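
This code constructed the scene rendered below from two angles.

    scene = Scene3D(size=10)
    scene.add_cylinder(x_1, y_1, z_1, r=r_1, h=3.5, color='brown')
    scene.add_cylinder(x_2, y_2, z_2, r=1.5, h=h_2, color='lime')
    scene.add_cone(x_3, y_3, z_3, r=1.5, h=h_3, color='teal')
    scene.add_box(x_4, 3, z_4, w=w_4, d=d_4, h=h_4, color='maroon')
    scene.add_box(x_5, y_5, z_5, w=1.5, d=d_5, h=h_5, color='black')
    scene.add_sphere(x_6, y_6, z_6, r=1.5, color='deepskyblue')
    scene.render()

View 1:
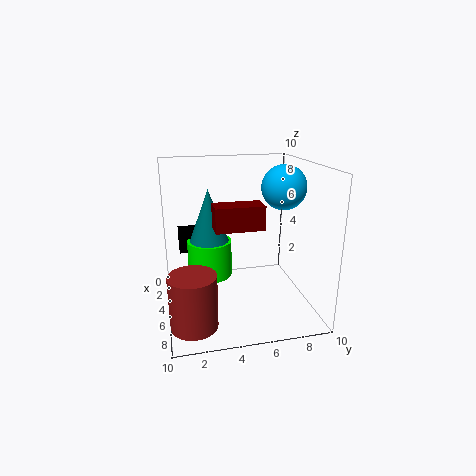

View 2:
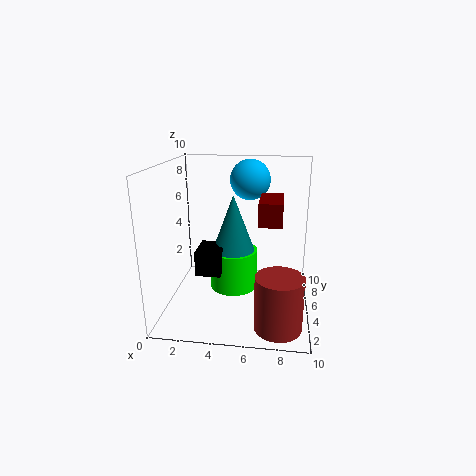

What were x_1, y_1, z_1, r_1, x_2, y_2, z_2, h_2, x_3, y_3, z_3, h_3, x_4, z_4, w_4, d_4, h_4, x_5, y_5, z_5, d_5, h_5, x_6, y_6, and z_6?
x_1 = 8, y_1 = 1.5, z_1 = 0.5, r_1 = 1.5, x_2 = 5, y_2 = 3, z_2 = 2.5, h_2 = 2.5, x_3 = 5, y_3 = 3, z_3 = 4.5, h_3 = 4, x_4 = 6.5, z_4 = 6.5, w_4 = 1.5, d_4 = 3, h_4 = 1.5, x_5 = 3, y_5 = 1, z_5 = 4, d_5 = 2, h_5 = 1.5, x_6 = 5.5, y_6 = 8, z_6 = 8.5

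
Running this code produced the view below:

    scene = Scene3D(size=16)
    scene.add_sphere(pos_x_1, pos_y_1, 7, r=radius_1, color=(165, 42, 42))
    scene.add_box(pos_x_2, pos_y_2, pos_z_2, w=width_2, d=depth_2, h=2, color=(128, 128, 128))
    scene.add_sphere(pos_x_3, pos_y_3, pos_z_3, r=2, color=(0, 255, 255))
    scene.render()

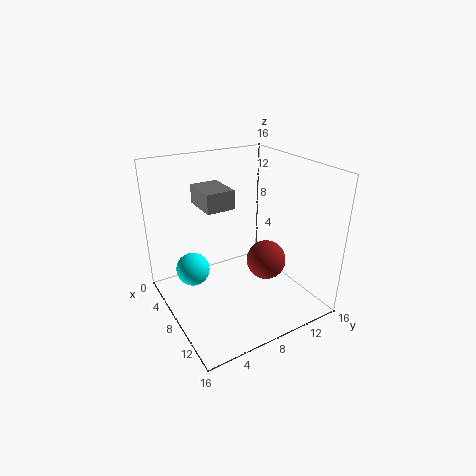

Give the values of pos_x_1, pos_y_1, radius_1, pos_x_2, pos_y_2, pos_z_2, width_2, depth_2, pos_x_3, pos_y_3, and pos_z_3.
pos_x_1 = 12, pos_y_1 = 9, radius_1 = 2, pos_x_2 = 5, pos_y_2 = 4, pos_z_2 = 12, width_2 = 4, depth_2 = 3, pos_x_3 = 4, pos_y_3 = 4, pos_z_3 = 3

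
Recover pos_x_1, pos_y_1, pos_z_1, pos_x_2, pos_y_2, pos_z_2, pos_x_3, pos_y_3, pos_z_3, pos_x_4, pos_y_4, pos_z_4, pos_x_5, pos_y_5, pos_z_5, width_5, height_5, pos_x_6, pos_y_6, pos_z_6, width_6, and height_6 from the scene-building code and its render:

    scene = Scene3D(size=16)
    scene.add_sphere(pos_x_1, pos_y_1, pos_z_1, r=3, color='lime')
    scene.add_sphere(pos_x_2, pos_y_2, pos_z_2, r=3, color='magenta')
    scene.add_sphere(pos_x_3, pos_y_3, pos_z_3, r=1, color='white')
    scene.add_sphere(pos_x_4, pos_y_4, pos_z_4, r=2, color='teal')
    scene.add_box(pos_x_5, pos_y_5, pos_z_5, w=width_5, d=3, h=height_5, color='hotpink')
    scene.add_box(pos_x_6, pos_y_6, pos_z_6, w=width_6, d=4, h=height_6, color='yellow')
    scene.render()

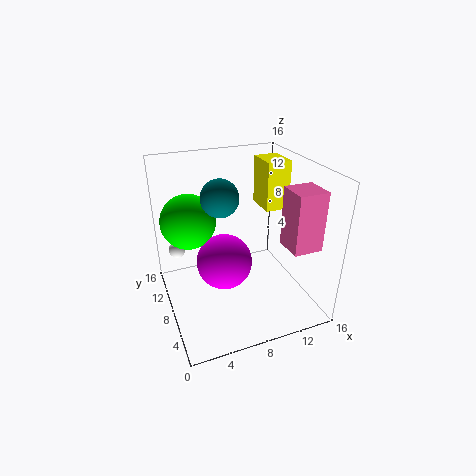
pos_x_1 = 3, pos_y_1 = 10, pos_z_1 = 10, pos_x_2 = 6, pos_y_2 = 7, pos_z_2 = 6, pos_x_3 = 2, pos_y_3 = 13, pos_z_3 = 5, pos_x_4 = 6, pos_y_4 = 8, pos_z_4 = 13, pos_x_5 = 11, pos_y_5 = 1, pos_z_5 = 9, width_5 = 3, height_5 = 6, pos_x_6 = 13, pos_y_6 = 11, pos_z_6 = 9, width_6 = 3, height_6 = 6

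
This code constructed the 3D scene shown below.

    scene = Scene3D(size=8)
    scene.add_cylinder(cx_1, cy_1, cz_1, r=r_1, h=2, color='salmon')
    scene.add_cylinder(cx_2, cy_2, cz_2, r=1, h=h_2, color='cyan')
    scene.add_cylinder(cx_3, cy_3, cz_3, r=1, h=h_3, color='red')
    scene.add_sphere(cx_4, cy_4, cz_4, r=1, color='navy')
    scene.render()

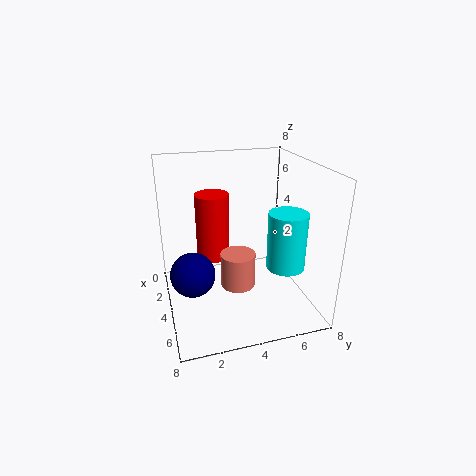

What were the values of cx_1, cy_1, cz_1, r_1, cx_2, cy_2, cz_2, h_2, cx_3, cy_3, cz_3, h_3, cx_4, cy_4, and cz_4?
cx_1 = 4
cy_1 = 4
cz_1 = 1
r_1 = 1
cx_2 = 6
cy_2 = 6
cz_2 = 3
h_2 = 3
cx_3 = 2
cy_3 = 3
cz_3 = 2
h_3 = 4
cx_4 = 7
cy_4 = 1
cz_4 = 4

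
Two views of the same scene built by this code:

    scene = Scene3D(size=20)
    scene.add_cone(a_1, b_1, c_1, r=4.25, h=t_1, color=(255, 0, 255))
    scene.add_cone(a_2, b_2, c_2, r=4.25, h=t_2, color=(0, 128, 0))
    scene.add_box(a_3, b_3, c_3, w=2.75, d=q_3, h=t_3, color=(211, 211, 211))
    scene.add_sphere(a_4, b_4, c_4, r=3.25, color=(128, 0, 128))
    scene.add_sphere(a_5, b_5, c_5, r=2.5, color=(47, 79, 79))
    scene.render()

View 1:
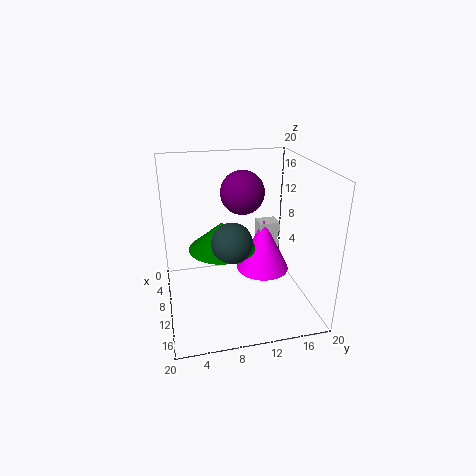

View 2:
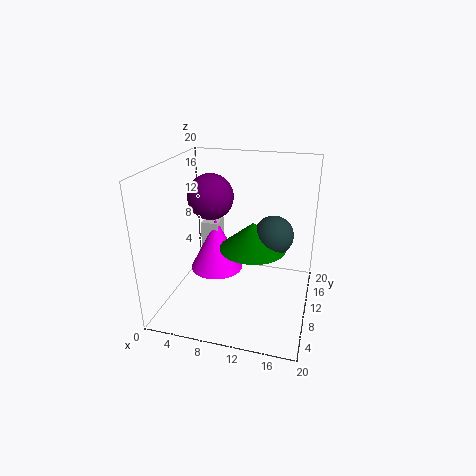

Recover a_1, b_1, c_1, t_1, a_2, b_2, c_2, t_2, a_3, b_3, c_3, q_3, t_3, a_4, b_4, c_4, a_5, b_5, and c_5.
a_1 = 4.75
b_1 = 15.5
c_1 = 1.5
t_1 = 8.5
a_2 = 12.75
b_2 = 7.25
c_2 = 10.25
t_2 = 3.5
a_3 = 2.5
b_3 = 14.75
c_3 = 5.5
q_3 = 3.25
t_3 = 4
a_4 = 5.5
b_4 = 11.75
c_4 = 15
a_5 = 15.25
b_5 = 8
c_5 = 12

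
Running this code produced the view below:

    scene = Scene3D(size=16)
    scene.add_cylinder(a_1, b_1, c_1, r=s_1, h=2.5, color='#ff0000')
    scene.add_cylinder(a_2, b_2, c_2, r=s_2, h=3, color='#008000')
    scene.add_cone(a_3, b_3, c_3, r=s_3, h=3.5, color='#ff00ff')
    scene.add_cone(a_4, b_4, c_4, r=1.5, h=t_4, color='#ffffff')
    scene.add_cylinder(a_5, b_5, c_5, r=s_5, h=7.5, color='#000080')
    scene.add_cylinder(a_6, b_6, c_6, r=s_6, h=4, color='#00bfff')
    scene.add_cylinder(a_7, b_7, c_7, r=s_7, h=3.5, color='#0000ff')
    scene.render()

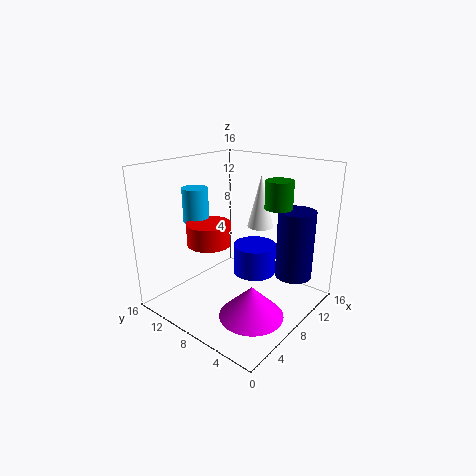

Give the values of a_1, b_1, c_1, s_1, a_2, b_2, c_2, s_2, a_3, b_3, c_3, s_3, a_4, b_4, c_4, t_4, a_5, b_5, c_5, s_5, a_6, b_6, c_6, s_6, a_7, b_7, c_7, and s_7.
a_1 = 6.5; b_1 = 11; c_1 = 7; s_1 = 2.5; a_2 = 10.5; b_2 = 4.5; c_2 = 11.5; s_2 = 1.5; a_3 = 6; b_3 = 4.5; c_3 = 0.5; s_3 = 3.5; a_4 = 11.5; b_4 = 7.5; c_4 = 8.5; t_4 = 6; a_5 = 11; b_5 = 2.5; c_5 = 4; s_5 = 2; a_6 = 7; b_6 = 13.5; c_6 = 9; s_6 = 1.5; a_7 = 10.5; b_7 = 7.5; c_7 = 3; s_7 = 2.5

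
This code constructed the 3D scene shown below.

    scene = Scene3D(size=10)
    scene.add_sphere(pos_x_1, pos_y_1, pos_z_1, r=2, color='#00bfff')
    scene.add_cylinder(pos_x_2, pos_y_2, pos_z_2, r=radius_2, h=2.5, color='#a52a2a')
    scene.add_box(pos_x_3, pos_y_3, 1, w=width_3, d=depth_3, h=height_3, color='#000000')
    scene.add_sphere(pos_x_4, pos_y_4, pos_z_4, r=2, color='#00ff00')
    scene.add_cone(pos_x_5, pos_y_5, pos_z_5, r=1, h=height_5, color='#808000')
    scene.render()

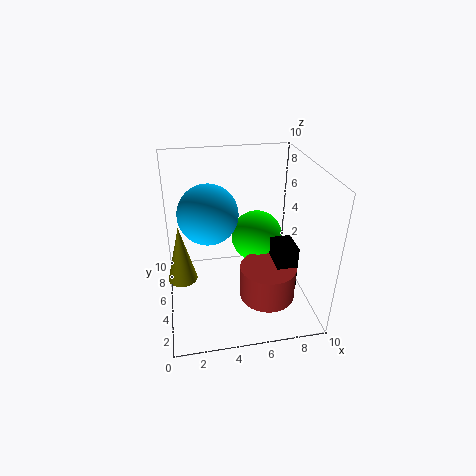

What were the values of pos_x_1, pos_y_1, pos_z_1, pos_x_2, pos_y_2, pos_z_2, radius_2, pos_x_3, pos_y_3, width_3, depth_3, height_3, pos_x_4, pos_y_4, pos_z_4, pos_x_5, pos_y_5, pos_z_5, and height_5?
pos_x_1 = 3, pos_y_1 = 5, pos_z_1 = 7, pos_x_2 = 7, pos_y_2 = 4, pos_z_2 = 0.5, radius_2 = 2, pos_x_3 = 7.5, pos_y_3 = 3.5, width_3 = 1.5, depth_3 = 2, height_3 = 3.5, pos_x_4 = 7, pos_y_4 = 7.5, pos_z_4 = 3.5, pos_x_5 = 1, pos_y_5 = 4.5, pos_z_5 = 2.5, height_5 = 4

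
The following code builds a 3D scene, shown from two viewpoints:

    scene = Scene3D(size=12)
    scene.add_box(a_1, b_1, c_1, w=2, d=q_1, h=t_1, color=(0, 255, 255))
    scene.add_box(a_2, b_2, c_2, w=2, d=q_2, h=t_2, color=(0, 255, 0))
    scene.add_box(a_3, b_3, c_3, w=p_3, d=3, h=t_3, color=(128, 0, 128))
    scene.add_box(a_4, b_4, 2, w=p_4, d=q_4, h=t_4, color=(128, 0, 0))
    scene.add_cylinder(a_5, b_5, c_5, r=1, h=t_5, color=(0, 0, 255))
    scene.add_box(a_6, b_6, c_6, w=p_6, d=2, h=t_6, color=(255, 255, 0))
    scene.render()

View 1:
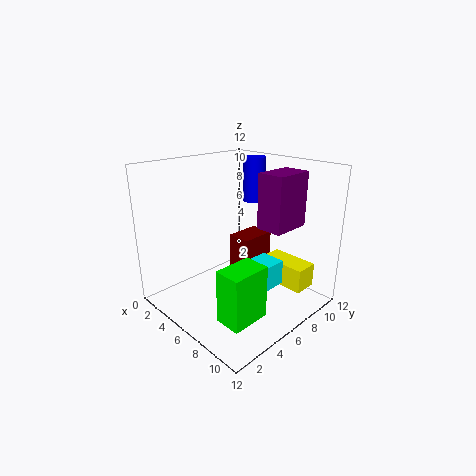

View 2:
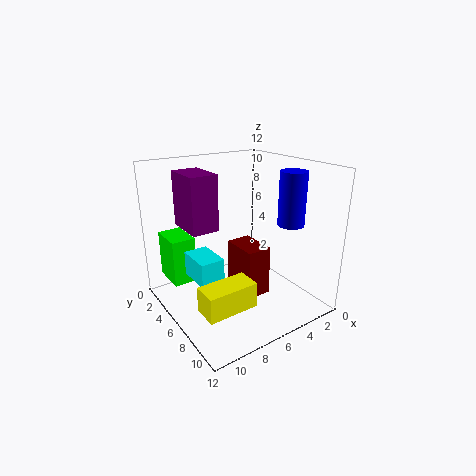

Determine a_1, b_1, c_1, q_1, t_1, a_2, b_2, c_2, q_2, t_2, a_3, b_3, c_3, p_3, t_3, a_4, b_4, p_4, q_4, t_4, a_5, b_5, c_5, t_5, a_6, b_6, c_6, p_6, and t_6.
a_1 = 8; b_1 = 4; c_1 = 3; q_1 = 3; t_1 = 2; a_2 = 9; b_2 = 1; c_2 = 2; q_2 = 3; t_2 = 4; a_3 = 9; b_3 = 5; c_3 = 8; p_3 = 2; t_3 = 4; a_4 = 5; b_4 = 6; p_4 = 2; q_4 = 3; t_4 = 4; a_5 = 4; b_5 = 10; c_5 = 8; t_5 = 4; a_6 = 7; b_6 = 8; c_6 = 2; p_6 = 4; t_6 = 2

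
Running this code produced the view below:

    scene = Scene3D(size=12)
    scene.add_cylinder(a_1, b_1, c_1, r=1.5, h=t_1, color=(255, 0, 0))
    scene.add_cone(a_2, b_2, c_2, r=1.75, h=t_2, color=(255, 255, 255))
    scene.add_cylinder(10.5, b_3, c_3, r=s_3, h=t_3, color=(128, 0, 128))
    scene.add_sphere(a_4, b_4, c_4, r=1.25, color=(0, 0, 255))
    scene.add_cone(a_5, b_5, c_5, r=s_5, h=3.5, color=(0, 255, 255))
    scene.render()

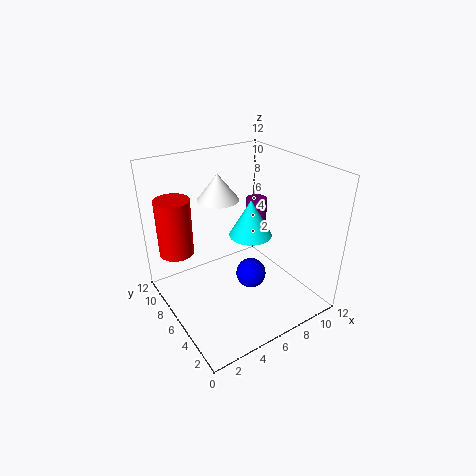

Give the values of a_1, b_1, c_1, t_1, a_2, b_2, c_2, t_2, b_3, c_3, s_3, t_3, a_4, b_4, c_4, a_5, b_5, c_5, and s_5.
a_1 = 2
b_1 = 9.75
c_1 = 4
t_1 = 5
a_2 = 5.5
b_2 = 8.25
c_2 = 8.75
t_2 = 2.25
b_3 = 9.5
c_3 = 3.75
s_3 = 1
t_3 = 3.5
a_4 = 6.5
b_4 = 4.75
c_4 = 3
a_5 = 8.75
b_5 = 8
c_5 = 4.5
s_5 = 2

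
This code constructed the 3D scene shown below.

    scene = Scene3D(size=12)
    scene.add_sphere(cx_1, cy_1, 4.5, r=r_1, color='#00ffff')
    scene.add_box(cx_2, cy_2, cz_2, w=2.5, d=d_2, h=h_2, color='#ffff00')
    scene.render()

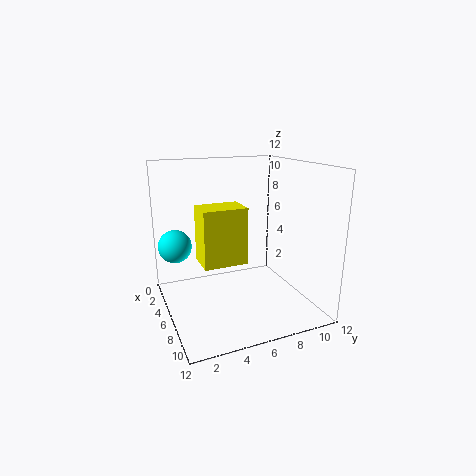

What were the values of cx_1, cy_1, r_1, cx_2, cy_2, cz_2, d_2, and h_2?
cx_1 = 2, cy_1 = 1.5, r_1 = 1.5, cx_2 = 5.5, cy_2 = 2.5, cz_2 = 4.5, d_2 = 3.5, h_2 = 4.5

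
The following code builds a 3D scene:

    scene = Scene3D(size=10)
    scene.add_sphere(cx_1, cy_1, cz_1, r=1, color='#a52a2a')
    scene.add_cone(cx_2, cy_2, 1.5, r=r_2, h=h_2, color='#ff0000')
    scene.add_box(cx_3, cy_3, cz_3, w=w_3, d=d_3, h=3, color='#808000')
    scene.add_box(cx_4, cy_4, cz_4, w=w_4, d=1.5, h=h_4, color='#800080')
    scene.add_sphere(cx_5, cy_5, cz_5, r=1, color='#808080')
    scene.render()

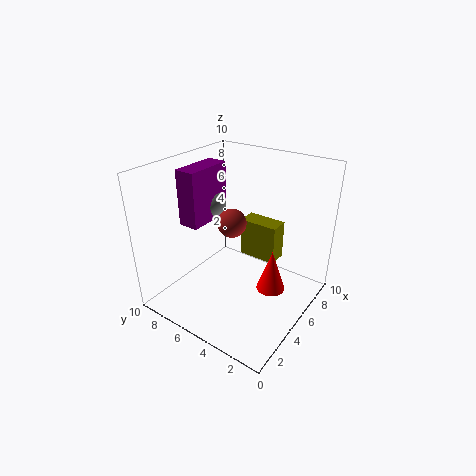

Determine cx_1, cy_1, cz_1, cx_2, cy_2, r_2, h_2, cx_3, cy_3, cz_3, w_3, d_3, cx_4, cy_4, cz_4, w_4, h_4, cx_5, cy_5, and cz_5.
cx_1 = 5
cy_1 = 5.5
cz_1 = 6
cx_2 = 5.5
cy_2 = 2.5
r_2 = 1
h_2 = 3
cx_3 = 7.5
cy_3 = 3.5
cz_3 = 2
w_3 = 1.5
d_3 = 3
cx_4 = 3.5
cy_4 = 7.5
cz_4 = 5.5
w_4 = 3.5
h_4 = 4
cx_5 = 6
cy_5 = 8
cz_5 = 6.5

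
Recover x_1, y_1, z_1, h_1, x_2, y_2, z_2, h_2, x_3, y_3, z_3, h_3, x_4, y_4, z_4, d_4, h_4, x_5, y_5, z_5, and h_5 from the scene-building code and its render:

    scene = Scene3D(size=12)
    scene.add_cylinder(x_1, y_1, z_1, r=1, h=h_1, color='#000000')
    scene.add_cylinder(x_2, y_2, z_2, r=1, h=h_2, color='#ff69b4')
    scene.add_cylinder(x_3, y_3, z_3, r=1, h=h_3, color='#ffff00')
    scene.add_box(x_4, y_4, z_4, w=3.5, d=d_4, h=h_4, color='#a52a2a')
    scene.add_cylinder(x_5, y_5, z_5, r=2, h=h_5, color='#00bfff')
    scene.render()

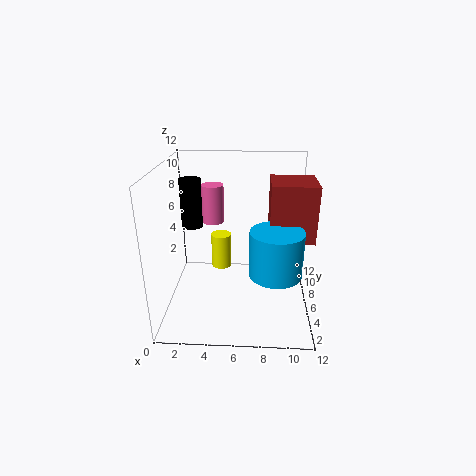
x_1 = 1.5
y_1 = 9.5
z_1 = 5.5
h_1 = 4.5
x_2 = 3.5
y_2 = 9.5
z_2 = 6
h_2 = 3.5
x_3 = 4
y_3 = 11
z_3 = 0.5
h_3 = 3.5
x_4 = 8.5
y_4 = 4
z_4 = 6.5
d_4 = 3.5
h_4 = 4.5
x_5 = 9
y_5 = 3
z_5 = 4.5
h_5 = 3.5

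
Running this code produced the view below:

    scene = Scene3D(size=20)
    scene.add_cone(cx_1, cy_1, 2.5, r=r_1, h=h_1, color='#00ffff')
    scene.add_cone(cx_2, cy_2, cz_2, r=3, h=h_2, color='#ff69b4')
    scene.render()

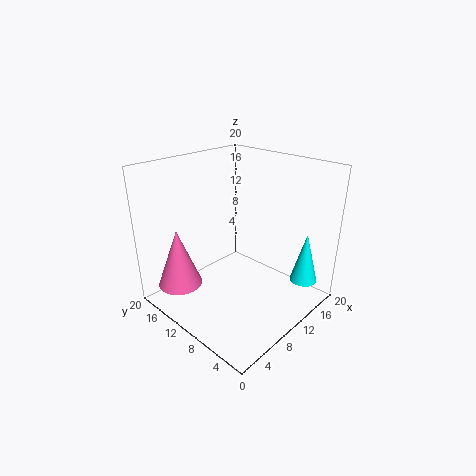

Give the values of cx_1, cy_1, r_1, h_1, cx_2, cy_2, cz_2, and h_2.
cx_1 = 17.5, cy_1 = 3.5, r_1 = 2, h_1 = 7.5, cx_2 = 3, cy_2 = 14.5, cz_2 = 4, h_2 = 8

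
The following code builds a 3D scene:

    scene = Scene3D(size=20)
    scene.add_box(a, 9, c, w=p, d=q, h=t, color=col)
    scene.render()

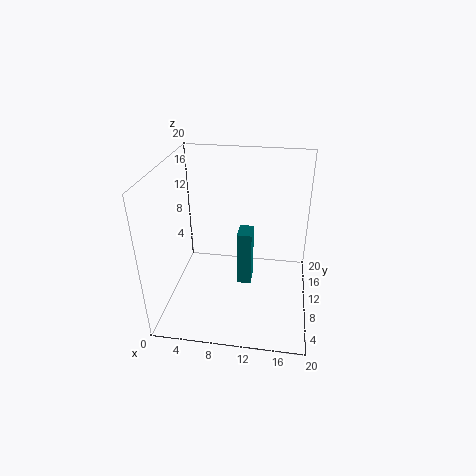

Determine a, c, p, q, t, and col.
a = 10, c = 3, p = 2, q = 3, t = 8, col = 'teal'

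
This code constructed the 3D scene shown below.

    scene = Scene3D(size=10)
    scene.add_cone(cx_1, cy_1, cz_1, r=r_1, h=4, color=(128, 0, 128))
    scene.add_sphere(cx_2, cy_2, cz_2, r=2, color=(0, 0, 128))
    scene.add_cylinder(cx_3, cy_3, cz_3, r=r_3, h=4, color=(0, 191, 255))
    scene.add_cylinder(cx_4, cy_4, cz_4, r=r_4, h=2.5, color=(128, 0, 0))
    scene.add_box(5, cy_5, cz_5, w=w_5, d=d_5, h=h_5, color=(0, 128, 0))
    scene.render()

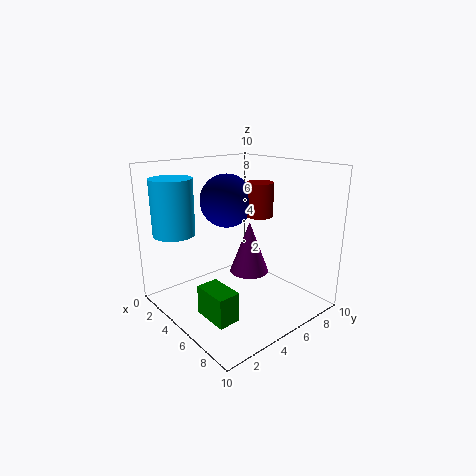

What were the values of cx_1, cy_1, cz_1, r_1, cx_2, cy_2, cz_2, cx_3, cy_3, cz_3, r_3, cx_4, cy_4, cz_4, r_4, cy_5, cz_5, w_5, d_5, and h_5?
cx_1 = 4, cy_1 = 7, cz_1 = 1.5, r_1 = 1.5, cx_2 = 2.5, cy_2 = 6, cz_2 = 7, cx_3 = 1.5, cy_3 = 2, cz_3 = 5, r_3 = 1.5, cx_4 = 4.5, cy_4 = 7.5, cz_4 = 6, r_4 = 1, cy_5 = 1.5, cz_5 = 0.5, w_5 = 2.5, d_5 = 1.5, h_5 = 2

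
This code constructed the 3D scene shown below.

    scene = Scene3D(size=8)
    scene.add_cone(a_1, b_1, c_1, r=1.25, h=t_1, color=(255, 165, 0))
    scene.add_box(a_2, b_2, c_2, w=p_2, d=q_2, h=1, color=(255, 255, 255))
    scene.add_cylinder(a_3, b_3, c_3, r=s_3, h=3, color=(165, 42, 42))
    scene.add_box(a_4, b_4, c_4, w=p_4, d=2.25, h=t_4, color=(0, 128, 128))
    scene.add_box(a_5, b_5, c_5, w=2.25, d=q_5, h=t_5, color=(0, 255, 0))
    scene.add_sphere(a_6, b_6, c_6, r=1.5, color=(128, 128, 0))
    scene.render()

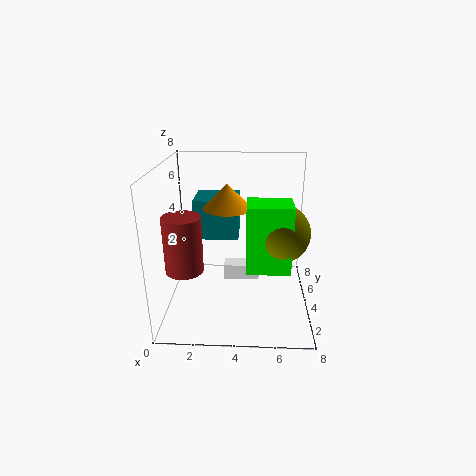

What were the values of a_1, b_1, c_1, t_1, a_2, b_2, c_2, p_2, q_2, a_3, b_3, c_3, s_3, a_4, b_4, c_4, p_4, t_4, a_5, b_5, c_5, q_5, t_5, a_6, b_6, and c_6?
a_1 = 3.5; b_1 = 3.25; c_1 = 6; t_1 = 1.25; a_2 = 3; b_2 = 5.75; c_2 = 0.25; p_2 = 2.25; q_2 = 1; a_3 = 1.25; b_3 = 2.5; c_3 = 2.75; s_3 = 1; a_4 = 1.5; b_4 = 4.25; c_4 = 3.75; p_4 = 2.5; t_4 = 2.25; a_5 = 4.5; b_5 = 1.75; c_5 = 3; q_5 = 1.75; t_5 = 3.5; a_6 = 6.25; b_6 = 3; c_6 = 4.75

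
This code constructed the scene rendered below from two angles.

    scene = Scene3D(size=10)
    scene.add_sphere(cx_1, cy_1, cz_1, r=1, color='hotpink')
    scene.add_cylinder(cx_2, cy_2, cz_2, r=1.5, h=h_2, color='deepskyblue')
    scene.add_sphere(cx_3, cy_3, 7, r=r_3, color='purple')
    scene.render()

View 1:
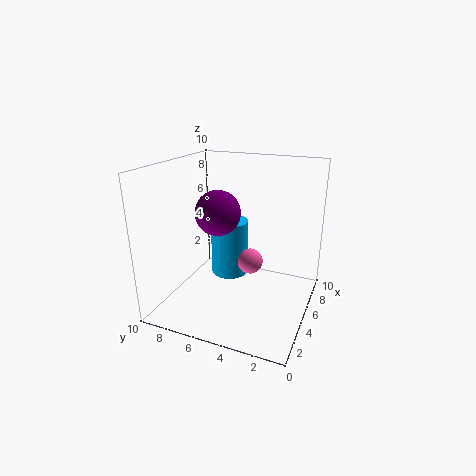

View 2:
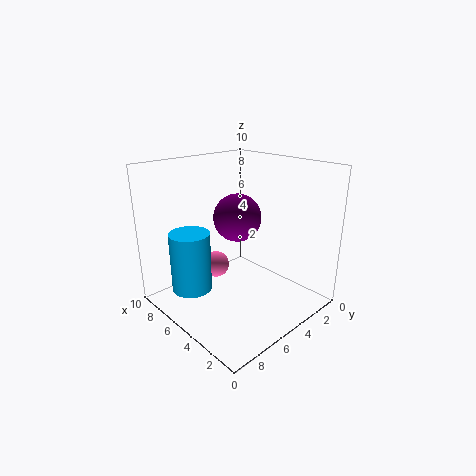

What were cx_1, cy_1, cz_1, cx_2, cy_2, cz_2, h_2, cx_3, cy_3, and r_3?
cx_1 = 7.5; cy_1 = 5; cz_1 = 2; cx_2 = 8; cy_2 = 7; cz_2 = 0.5; h_2 = 4.5; cx_3 = 4; cy_3 = 6; r_3 = 1.5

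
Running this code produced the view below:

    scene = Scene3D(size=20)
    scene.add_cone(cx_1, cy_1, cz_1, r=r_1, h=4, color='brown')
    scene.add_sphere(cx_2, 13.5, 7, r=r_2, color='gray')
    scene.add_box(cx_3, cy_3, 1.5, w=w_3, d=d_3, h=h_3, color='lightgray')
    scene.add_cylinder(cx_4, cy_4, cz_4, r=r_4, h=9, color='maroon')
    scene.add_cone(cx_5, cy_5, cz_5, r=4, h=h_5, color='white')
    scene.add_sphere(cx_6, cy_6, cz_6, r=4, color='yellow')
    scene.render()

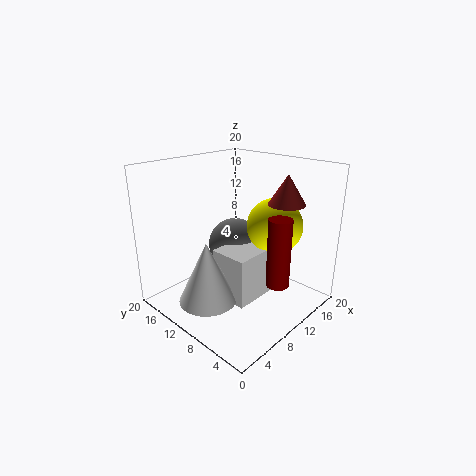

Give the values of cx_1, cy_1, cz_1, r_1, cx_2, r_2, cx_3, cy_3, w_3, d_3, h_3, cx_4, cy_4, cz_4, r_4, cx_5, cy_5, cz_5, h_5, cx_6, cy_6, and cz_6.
cx_1 = 14; cy_1 = 5; cz_1 = 15; r_1 = 2.5; cx_2 = 13; r_2 = 4; cx_3 = 7; cy_3 = 6.5; w_3 = 6.5; d_3 = 5.5; h_3 = 7; cx_4 = 10; cy_4 = 3; cz_4 = 5.5; r_4 = 1.5; cx_5 = 5; cy_5 = 11; cz_5 = 2; h_5 = 8.5; cx_6 = 15; cy_6 = 7.5; cz_6 = 11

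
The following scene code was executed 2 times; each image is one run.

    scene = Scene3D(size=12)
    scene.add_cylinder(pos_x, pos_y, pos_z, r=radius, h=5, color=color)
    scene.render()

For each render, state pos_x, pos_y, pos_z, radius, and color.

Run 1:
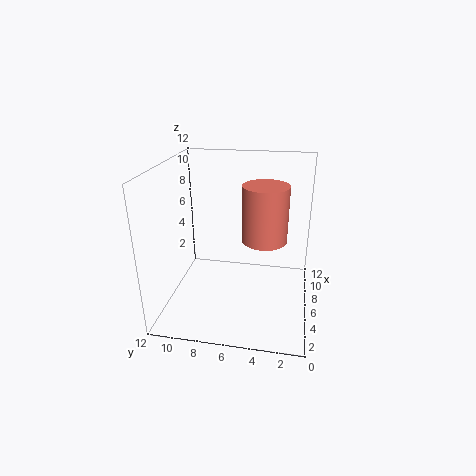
pos_x = 8, pos_y = 4, pos_z = 5, radius = 2, color = 'salmon'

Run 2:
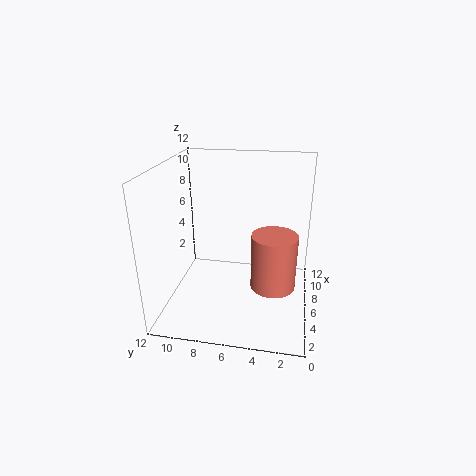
pos_x = 7, pos_y = 3, pos_z = 1, radius = 2, color = 'salmon'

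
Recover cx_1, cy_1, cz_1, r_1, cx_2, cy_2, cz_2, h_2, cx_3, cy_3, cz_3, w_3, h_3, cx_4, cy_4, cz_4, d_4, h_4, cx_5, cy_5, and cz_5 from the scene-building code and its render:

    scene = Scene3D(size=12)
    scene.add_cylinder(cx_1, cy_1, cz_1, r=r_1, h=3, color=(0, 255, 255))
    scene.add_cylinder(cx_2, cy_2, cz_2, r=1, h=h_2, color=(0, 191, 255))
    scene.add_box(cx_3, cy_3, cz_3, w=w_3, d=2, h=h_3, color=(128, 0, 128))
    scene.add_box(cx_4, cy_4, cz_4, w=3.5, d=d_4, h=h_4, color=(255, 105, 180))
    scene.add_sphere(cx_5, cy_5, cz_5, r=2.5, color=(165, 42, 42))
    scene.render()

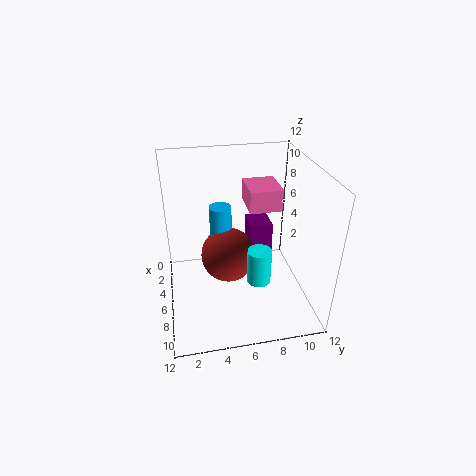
cx_1 = 7.5, cy_1 = 7.5, cz_1 = 2.5, r_1 = 1, cx_2 = 3, cy_2 = 5, cz_2 = 2.5, h_2 = 5, cx_3 = 2, cy_3 = 7.5, cz_3 = 2, w_3 = 2.5, h_3 = 4, cx_4 = 0.5, cy_4 = 7.5, cz_4 = 7, d_4 = 3, h_4 = 2, cx_5 = 4, cy_5 = 5.5, cz_5 = 3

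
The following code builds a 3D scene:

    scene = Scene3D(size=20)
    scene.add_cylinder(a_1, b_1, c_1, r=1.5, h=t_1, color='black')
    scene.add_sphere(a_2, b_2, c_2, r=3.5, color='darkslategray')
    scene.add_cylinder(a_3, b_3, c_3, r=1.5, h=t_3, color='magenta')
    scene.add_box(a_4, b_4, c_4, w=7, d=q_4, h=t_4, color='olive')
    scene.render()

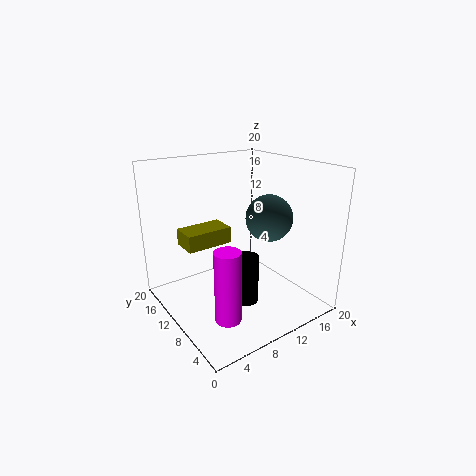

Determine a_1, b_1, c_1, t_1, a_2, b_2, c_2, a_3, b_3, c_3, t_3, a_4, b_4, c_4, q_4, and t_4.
a_1 = 7
b_1 = 4
c_1 = 4.5
t_1 = 6
a_2 = 16
b_2 = 10.5
c_2 = 11.5
a_3 = 3
b_3 = 2
c_3 = 4.5
t_3 = 8.5
a_4 = 4.5
b_4 = 14
c_4 = 7.5
q_4 = 4
t_4 = 2.5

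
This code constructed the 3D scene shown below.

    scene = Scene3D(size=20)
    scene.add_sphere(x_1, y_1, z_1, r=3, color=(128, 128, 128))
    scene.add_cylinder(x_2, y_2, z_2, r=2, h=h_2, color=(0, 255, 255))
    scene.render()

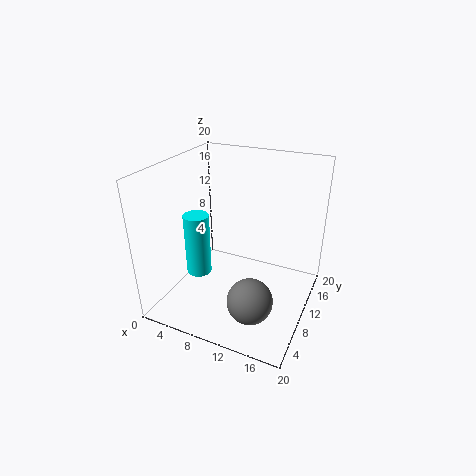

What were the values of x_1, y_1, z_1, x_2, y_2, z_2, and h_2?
x_1 = 14
y_1 = 5
z_1 = 4
x_2 = 2
y_2 = 12
z_2 = 1
h_2 = 10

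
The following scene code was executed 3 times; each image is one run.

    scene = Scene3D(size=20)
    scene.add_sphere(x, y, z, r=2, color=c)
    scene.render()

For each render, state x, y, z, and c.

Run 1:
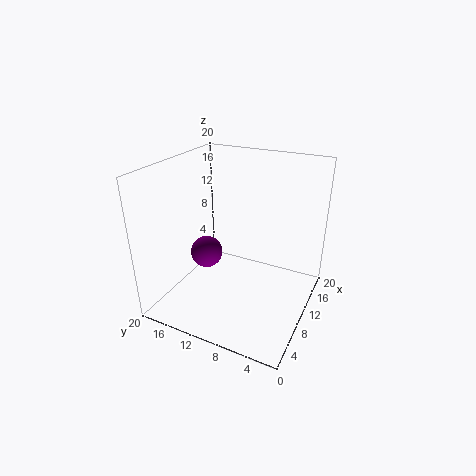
x = 5, y = 12, z = 10, c = 'purple'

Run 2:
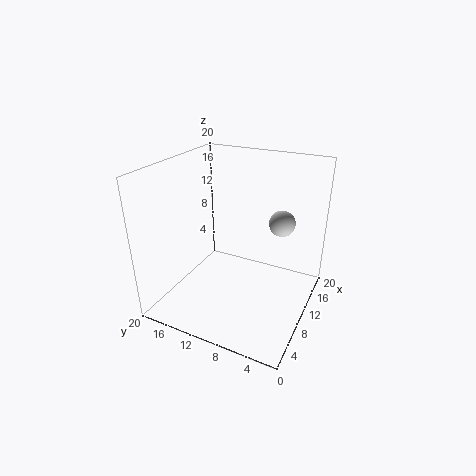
x = 17, y = 6, z = 10, c = 'lightgray'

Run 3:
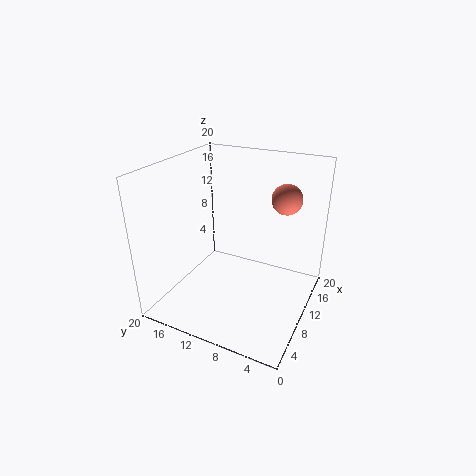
x = 12, y = 4, z = 16, c = 'salmon'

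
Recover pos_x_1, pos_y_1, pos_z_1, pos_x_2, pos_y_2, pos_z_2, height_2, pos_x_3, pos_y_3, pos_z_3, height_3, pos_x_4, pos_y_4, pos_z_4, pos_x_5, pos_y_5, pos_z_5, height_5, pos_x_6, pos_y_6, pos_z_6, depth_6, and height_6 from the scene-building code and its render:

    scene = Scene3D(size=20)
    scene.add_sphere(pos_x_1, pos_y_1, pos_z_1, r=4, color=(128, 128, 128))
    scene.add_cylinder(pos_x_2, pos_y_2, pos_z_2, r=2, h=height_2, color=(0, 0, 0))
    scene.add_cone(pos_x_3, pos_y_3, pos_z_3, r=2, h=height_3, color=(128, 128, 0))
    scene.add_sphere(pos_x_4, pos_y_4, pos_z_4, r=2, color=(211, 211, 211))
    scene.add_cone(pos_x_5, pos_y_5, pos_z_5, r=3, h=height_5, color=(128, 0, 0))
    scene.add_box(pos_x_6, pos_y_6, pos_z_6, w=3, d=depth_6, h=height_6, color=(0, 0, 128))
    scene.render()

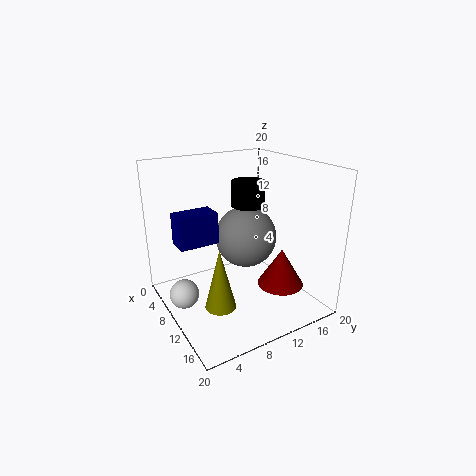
pos_x_1 = 12; pos_y_1 = 10; pos_z_1 = 11; pos_x_2 = 14; pos_y_2 = 9; pos_z_2 = 16; height_2 = 3; pos_x_3 = 14; pos_y_3 = 5; pos_z_3 = 3; height_3 = 8; pos_x_4 = 9; pos_y_4 = 2; pos_z_4 = 3; pos_x_5 = 16; pos_y_5 = 13; pos_z_5 = 5; height_5 = 5; pos_x_6 = 9; pos_y_6 = 1; pos_z_6 = 11; depth_6 = 5; height_6 = 4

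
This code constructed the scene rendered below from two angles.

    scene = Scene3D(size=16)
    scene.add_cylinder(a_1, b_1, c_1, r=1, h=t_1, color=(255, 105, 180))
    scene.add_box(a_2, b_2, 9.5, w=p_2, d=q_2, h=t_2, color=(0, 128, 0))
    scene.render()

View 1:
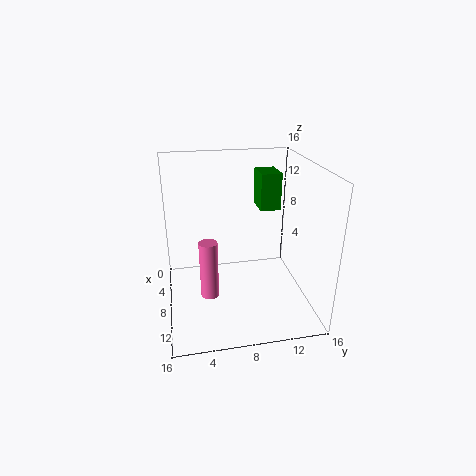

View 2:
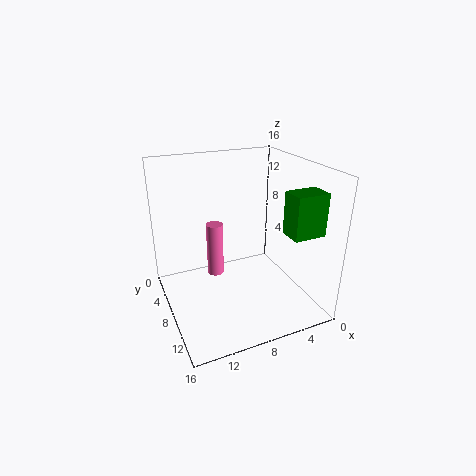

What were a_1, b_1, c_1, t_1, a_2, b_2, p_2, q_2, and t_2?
a_1 = 9.5
b_1 = 4.5
c_1 = 2
t_1 = 6.5
a_2 = 1
b_2 = 11.5
p_2 = 3.5
q_2 = 2.5
t_2 = 4.5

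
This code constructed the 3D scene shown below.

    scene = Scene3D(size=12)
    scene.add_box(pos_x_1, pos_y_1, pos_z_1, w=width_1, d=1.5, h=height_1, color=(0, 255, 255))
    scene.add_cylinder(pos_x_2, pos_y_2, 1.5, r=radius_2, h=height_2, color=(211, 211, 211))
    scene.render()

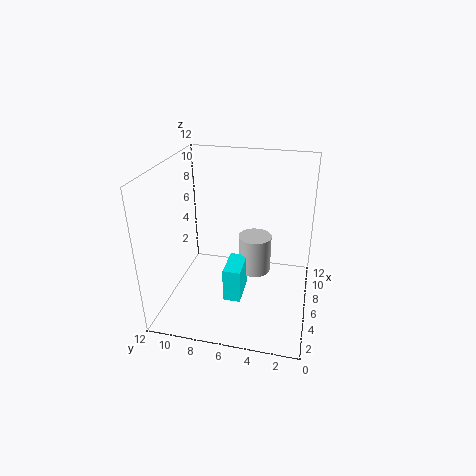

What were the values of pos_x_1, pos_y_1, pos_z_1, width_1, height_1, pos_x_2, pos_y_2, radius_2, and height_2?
pos_x_1 = 4.5
pos_y_1 = 5.5
pos_z_1 = 0.5
width_1 = 3
height_1 = 3
pos_x_2 = 8.5
pos_y_2 = 5
radius_2 = 1.5
height_2 = 3.5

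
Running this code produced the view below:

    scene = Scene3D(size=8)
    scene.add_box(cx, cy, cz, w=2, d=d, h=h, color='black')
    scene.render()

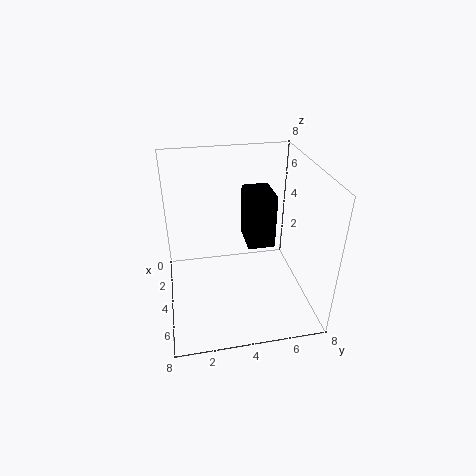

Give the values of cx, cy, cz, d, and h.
cx = 2.5
cy = 4.5
cz = 3.5
d = 1.5
h = 3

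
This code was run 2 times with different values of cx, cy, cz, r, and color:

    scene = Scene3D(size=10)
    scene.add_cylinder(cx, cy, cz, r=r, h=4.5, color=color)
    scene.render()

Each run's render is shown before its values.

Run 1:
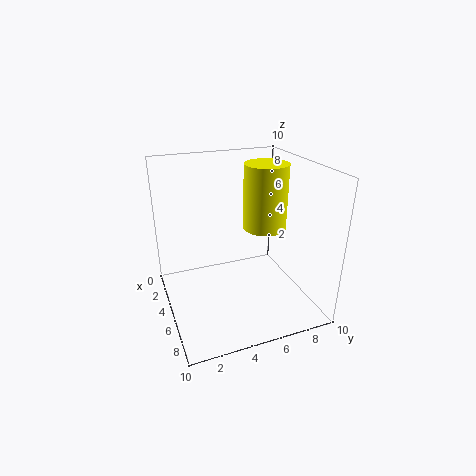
cx = 5
cy = 7
cz = 5.5
r = 1.5
color = 'yellow'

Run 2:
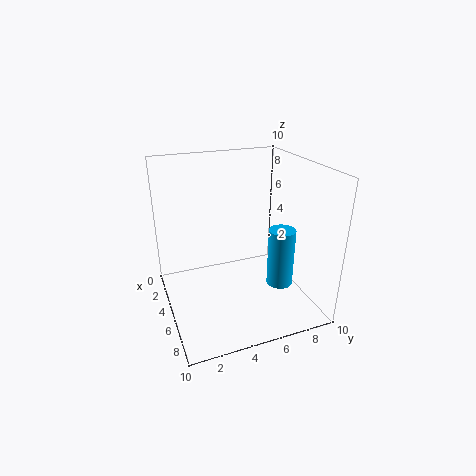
cx = 5
cy = 8.5
cz = 0.5
r = 1
color = 'deepskyblue'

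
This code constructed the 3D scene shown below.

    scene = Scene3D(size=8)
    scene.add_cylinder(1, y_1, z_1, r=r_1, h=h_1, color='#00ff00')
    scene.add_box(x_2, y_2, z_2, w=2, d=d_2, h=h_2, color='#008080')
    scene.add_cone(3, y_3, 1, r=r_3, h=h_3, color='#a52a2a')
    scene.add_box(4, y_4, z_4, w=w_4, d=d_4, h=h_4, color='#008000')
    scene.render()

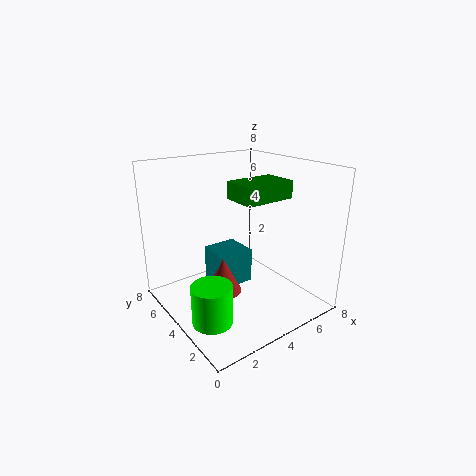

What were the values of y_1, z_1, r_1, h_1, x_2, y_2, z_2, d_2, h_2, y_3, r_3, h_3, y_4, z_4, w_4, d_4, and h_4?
y_1 = 2; z_1 = 1; r_1 = 1; h_1 = 2; x_2 = 3; y_2 = 4; z_2 = 1; d_2 = 2; h_2 = 2; y_3 = 4; r_3 = 1; h_3 = 2; y_4 = 3; z_4 = 6; w_4 = 3; d_4 = 2; h_4 = 1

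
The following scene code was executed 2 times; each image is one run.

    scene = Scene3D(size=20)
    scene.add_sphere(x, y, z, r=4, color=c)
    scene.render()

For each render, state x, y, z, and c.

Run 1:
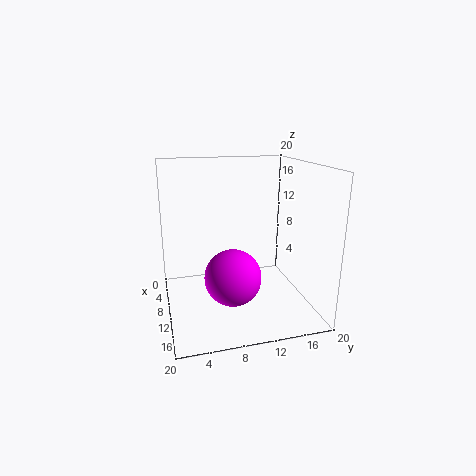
x = 11
y = 9
z = 4.5
c = 'magenta'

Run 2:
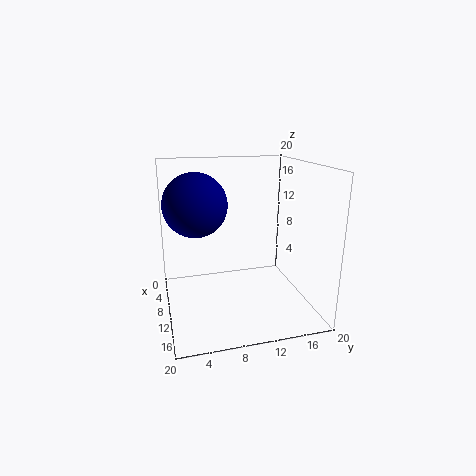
x = 12
y = 4
z = 15.5
c = 'navy'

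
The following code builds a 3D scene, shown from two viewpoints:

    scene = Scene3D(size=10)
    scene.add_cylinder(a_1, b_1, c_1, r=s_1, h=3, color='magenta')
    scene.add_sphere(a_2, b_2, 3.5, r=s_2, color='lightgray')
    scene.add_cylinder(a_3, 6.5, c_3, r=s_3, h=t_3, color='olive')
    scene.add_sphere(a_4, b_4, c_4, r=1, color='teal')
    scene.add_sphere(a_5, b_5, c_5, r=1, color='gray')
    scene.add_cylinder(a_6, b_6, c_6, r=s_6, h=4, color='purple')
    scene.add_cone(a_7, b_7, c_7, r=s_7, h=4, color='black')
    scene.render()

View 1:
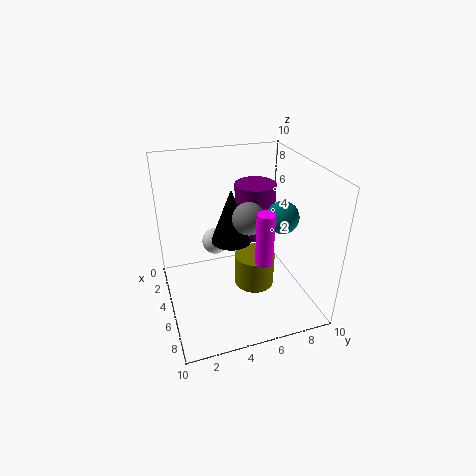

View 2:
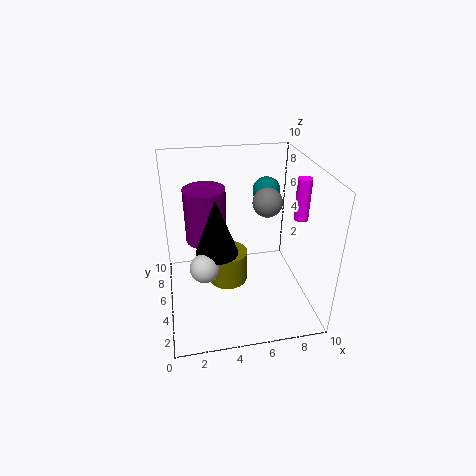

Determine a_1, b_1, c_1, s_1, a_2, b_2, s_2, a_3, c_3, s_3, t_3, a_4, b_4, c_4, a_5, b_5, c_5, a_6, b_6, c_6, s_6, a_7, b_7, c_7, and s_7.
a_1 = 9.5; b_1 = 5; c_1 = 6; s_1 = 0.5; a_2 = 2.5; b_2 = 4; s_2 = 1; a_3 = 4.5; c_3 = 0.5; s_3 = 1.5; t_3 = 2.5; a_4 = 7.5; b_4 = 7; c_4 = 7.5; a_5 = 7; b_5 = 5; c_5 = 7.5; a_6 = 3; b_6 = 7; c_6 = 4; s_6 = 1.5; a_7 = 3.5; b_7 = 5; c_7 = 4; s_7 = 1.5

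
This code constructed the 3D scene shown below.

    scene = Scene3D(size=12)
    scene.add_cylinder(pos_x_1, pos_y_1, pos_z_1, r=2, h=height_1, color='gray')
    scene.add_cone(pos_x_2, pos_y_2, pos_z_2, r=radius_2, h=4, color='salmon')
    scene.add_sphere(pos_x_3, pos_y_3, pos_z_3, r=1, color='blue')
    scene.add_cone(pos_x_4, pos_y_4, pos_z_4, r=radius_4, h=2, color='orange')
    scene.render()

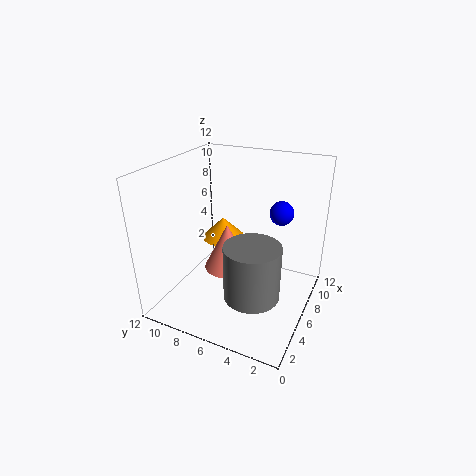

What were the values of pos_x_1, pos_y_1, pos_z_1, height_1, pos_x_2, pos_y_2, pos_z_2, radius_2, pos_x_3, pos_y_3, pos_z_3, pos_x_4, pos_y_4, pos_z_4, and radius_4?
pos_x_1 = 2, pos_y_1 = 3, pos_z_1 = 4, height_1 = 4, pos_x_2 = 6, pos_y_2 = 7, pos_z_2 = 3, radius_2 = 2, pos_x_3 = 8, pos_y_3 = 3, pos_z_3 = 8, pos_x_4 = 9, pos_y_4 = 9, pos_z_4 = 4, radius_4 = 2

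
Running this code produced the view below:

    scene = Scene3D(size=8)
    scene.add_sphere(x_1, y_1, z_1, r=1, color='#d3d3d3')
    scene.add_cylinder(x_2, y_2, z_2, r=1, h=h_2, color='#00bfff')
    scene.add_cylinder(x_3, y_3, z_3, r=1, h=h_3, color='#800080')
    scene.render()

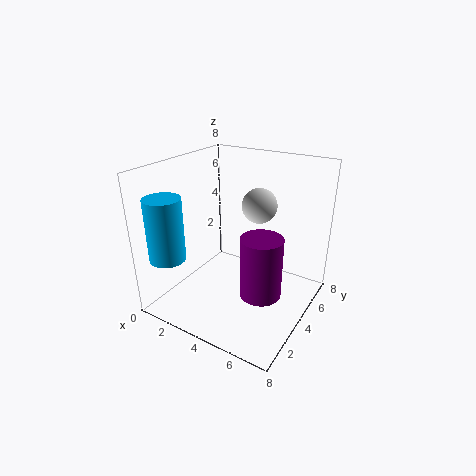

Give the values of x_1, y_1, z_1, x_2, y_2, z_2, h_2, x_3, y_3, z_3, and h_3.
x_1 = 4.5
y_1 = 5.5
z_1 = 5.5
x_2 = 1
y_2 = 1.5
z_2 = 3
h_2 = 3.5
x_3 = 6.5
y_3 = 2
z_3 = 2.5
h_3 = 3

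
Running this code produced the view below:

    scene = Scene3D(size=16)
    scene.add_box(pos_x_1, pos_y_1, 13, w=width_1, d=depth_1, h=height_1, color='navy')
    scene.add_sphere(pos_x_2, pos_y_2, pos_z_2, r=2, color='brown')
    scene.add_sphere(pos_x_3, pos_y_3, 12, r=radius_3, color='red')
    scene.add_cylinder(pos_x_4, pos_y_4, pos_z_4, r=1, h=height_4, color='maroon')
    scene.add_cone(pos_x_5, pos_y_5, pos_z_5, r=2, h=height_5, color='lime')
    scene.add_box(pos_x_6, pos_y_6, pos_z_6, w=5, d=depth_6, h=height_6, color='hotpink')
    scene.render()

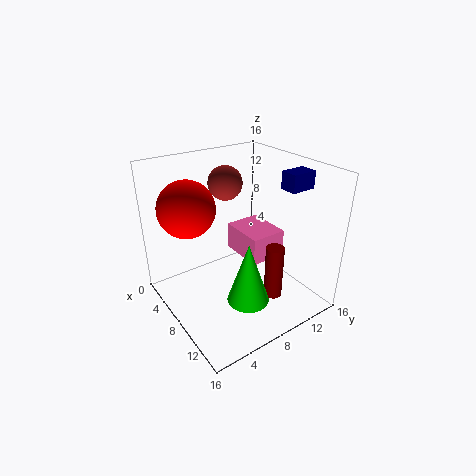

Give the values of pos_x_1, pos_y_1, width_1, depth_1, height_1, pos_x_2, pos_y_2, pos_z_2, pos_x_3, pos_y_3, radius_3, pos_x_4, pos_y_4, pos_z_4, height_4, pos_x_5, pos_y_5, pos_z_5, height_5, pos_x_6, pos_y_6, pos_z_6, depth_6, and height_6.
pos_x_1 = 9; pos_y_1 = 13; width_1 = 2; depth_1 = 3; height_1 = 2; pos_x_2 = 4; pos_y_2 = 9; pos_z_2 = 13; pos_x_3 = 6; pos_y_3 = 3; radius_3 = 3; pos_x_4 = 12; pos_y_4 = 10; pos_z_4 = 2; height_4 = 6; pos_x_5 = 14; pos_y_5 = 5; pos_z_5 = 5; height_5 = 6; pos_x_6 = 6; pos_y_6 = 8; pos_z_6 = 6; depth_6 = 4; height_6 = 3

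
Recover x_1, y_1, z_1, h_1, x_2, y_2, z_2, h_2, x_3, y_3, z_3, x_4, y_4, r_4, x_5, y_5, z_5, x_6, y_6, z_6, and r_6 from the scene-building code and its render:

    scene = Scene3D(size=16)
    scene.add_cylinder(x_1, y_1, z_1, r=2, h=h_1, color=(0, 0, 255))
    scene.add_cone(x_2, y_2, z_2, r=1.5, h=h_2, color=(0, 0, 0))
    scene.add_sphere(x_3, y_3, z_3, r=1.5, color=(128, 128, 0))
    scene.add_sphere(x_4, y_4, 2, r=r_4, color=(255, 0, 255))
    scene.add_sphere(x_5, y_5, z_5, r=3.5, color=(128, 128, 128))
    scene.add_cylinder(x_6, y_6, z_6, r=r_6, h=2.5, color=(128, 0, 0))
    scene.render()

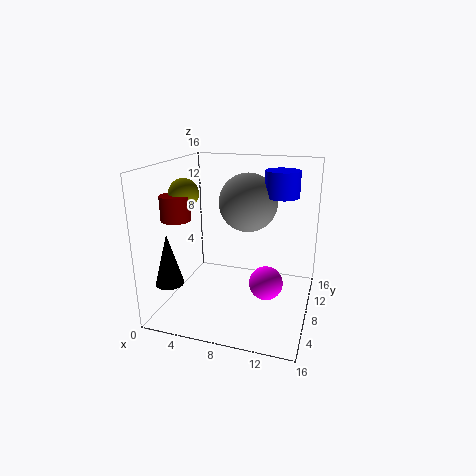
x_1 = 12
y_1 = 12
z_1 = 12
h_1 = 3
x_2 = 2
y_2 = 3
z_2 = 4
h_2 = 5.5
x_3 = 3.5
y_3 = 4.5
z_3 = 13.5
x_4 = 11
y_4 = 9.5
r_4 = 2
x_5 = 8
y_5 = 12
z_5 = 11
x_6 = 3
y_6 = 3.5
z_6 = 11
r_6 = 1.5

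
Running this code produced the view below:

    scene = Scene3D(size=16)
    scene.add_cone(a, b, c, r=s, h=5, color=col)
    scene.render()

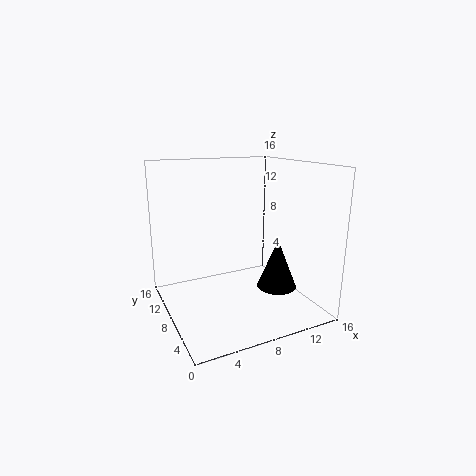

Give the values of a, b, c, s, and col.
a = 10, b = 3, c = 4, s = 2, col = 'black'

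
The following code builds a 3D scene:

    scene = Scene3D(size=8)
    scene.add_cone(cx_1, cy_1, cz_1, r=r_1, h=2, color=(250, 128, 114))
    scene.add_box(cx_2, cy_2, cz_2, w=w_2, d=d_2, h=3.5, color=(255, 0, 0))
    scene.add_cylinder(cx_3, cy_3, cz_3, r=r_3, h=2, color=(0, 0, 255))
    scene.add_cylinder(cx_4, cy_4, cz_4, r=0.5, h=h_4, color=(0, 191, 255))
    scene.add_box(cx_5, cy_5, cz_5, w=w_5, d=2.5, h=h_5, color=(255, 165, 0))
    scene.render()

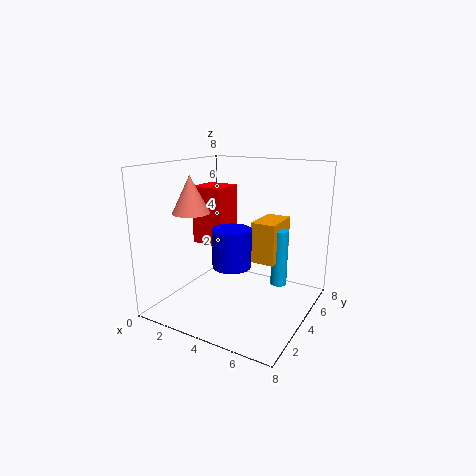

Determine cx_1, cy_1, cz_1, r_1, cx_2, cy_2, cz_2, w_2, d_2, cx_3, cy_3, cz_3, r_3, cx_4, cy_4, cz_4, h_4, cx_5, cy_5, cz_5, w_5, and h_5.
cx_1 = 2
cy_1 = 2.5
cz_1 = 5.5
r_1 = 1
cx_2 = 0.5
cy_2 = 4.5
cz_2 = 3
w_2 = 2
d_2 = 2
cx_3 = 4.5
cy_3 = 2.5
cz_3 = 3
r_3 = 1
cx_4 = 5.5
cy_4 = 6.5
cz_4 = 0.5
h_4 = 3.5
cx_5 = 4
cy_5 = 5.5
cz_5 = 2
w_5 = 1.5
h_5 = 2.5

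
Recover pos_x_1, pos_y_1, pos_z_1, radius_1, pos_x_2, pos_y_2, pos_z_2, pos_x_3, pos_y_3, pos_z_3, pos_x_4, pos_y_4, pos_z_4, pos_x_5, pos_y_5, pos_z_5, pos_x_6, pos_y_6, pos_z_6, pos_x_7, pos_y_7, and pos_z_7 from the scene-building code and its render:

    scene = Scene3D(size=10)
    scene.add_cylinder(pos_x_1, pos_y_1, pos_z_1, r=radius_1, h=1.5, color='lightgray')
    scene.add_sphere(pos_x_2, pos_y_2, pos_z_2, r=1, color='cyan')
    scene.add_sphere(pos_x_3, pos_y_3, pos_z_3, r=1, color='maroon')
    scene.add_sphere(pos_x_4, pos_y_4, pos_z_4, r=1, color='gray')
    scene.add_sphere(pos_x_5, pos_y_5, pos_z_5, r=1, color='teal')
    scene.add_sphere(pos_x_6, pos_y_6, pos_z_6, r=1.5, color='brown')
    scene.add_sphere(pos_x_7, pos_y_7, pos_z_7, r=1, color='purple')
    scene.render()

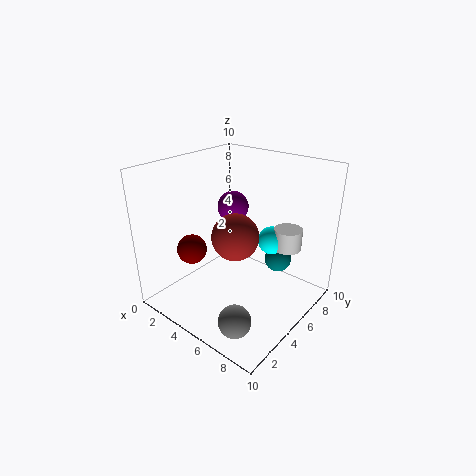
pos_x_1 = 7.5
pos_y_1 = 7.5
pos_z_1 = 4
radius_1 = 1
pos_x_2 = 6.5
pos_y_2 = 7
pos_z_2 = 4.5
pos_x_3 = 3
pos_y_3 = 2.5
pos_z_3 = 4.5
pos_x_4 = 8
pos_y_4 = 1
pos_z_4 = 2
pos_x_5 = 6.5
pos_y_5 = 8
pos_z_5 = 2.5
pos_x_6 = 6
pos_y_6 = 3.5
pos_z_6 = 6
pos_x_7 = 5
pos_y_7 = 4.5
pos_z_7 = 7.5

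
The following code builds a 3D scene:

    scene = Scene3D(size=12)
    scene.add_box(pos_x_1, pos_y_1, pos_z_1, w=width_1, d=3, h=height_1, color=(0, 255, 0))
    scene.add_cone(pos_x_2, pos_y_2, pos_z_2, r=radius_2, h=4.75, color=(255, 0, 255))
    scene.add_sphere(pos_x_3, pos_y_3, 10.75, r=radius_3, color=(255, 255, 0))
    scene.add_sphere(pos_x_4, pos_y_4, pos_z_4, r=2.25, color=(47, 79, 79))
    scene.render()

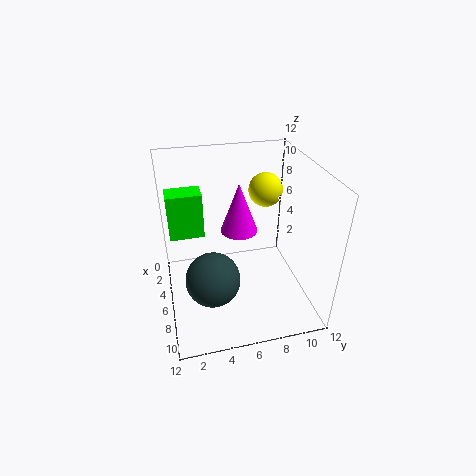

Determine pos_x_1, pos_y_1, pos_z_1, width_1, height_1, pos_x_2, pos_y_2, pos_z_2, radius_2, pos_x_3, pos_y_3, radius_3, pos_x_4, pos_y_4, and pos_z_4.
pos_x_1 = 2; pos_y_1 = 0.5; pos_z_1 = 5.25; width_1 = 2; height_1 = 4; pos_x_2 = 2.5; pos_y_2 = 7; pos_z_2 = 4.5; radius_2 = 1.75; pos_x_3 = 7.25; pos_y_3 = 7.75; radius_3 = 1.25; pos_x_4 = 7.5; pos_y_4 = 3.5; pos_z_4 = 3.25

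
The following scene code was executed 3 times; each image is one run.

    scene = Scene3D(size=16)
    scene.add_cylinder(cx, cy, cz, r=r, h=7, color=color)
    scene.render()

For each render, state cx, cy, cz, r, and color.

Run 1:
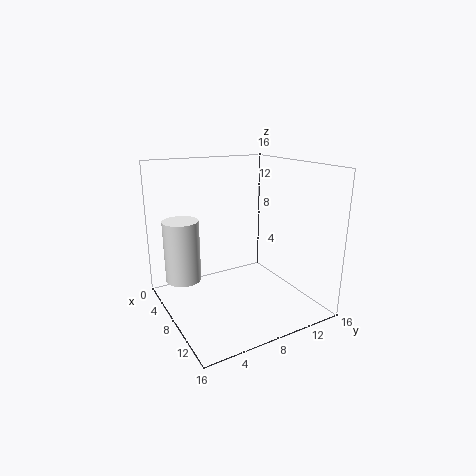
cx = 5, cy = 2.5, cz = 3, r = 2, color = 'white'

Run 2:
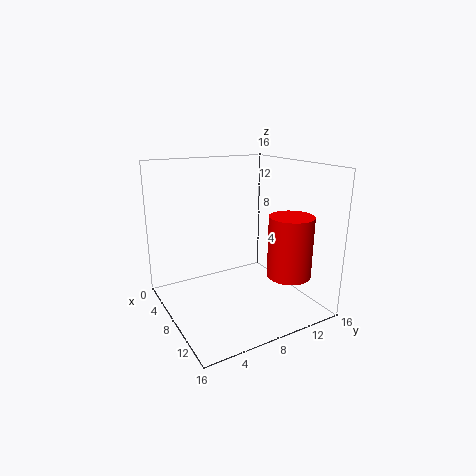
cx = 11, cy = 13, cz = 3.5, r = 2.5, color = 'red'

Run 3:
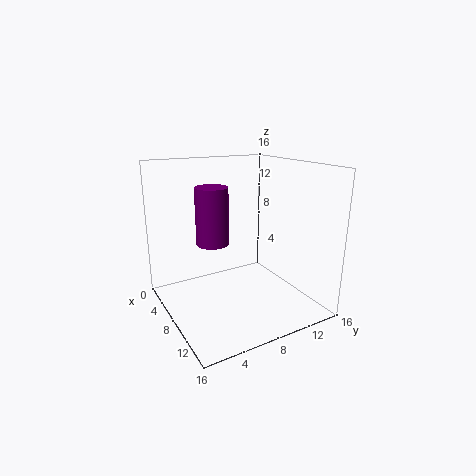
cx = 3.5, cy = 7, cz = 6, r = 2, color = 'purple'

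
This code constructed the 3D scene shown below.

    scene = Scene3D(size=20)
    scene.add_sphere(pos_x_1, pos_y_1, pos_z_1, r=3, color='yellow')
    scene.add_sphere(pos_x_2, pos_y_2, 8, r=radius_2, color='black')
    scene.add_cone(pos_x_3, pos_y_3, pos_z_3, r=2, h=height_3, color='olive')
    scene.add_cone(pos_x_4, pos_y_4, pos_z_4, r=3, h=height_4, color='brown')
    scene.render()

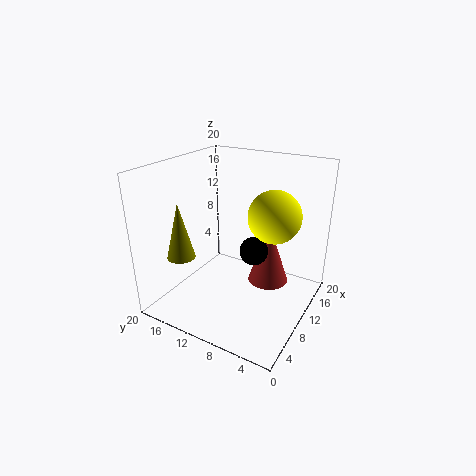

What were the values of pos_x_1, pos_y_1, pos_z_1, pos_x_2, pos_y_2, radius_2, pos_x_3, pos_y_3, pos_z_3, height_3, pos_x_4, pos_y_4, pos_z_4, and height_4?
pos_x_1 = 6, pos_y_1 = 3, pos_z_1 = 16, pos_x_2 = 11, pos_y_2 = 8, radius_2 = 2, pos_x_3 = 6, pos_y_3 = 17, pos_z_3 = 7, height_3 = 8, pos_x_4 = 14, pos_y_4 = 7, pos_z_4 = 2, height_4 = 9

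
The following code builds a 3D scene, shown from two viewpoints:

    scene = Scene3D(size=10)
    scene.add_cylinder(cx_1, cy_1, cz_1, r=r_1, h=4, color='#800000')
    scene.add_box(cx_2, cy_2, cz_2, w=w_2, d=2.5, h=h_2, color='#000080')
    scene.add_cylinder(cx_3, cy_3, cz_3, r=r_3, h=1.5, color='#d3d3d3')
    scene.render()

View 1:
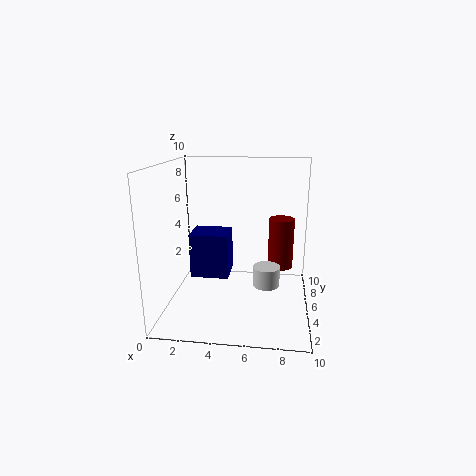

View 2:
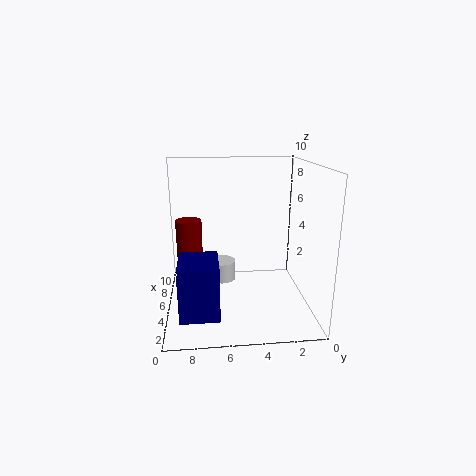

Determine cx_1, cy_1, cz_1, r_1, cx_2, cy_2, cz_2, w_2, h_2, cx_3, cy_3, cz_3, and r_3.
cx_1 = 8
cy_1 = 8.5
cz_1 = 1.5
r_1 = 1
cx_2 = 1
cy_2 = 6.5
cz_2 = 1
w_2 = 3
h_2 = 3.5
cx_3 = 7
cy_3 = 6
cz_3 = 1
r_3 = 1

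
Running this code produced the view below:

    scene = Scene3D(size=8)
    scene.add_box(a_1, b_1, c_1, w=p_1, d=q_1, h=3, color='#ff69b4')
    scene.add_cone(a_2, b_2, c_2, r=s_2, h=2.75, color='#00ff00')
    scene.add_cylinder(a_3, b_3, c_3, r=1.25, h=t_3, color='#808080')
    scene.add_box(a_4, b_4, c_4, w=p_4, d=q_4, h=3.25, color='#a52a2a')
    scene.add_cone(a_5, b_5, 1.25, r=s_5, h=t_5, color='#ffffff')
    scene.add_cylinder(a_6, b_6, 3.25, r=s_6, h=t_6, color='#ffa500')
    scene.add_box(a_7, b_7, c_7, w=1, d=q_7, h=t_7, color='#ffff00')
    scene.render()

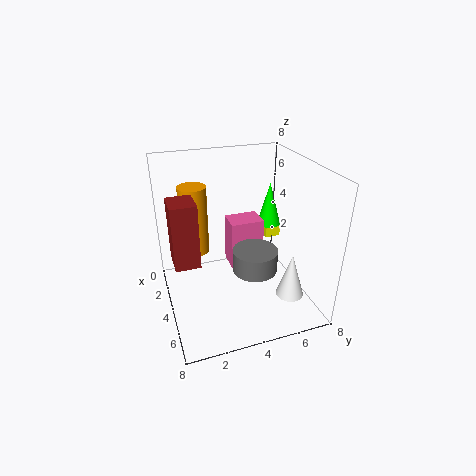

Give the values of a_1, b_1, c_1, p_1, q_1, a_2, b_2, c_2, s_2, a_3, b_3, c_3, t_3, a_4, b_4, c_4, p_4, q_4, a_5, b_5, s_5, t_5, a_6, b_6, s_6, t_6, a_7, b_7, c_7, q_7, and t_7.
a_1 = 1.5, b_1 = 4, c_1 = 1.25, p_1 = 1.5, q_1 = 2, a_2 = 1.5, b_2 = 7, c_2 = 3.25, s_2 = 0.75, a_3 = 4.75, b_3 = 4.75, c_3 = 2.25, t_3 = 1.25, a_4 = 4.25, b_4 = 0.25, c_4 = 3.75, p_4 = 1.5, q_4 = 1.25, a_5 = 6.25, b_5 = 6.25, s_5 = 0.75, t_5 = 2.5, a_6 = 3.25, b_6 = 1.75, s_6 = 0.75, t_6 = 3.75, a_7 = 0.25, b_7 = 7, c_7 = 2, q_7 = 1, t_7 = 1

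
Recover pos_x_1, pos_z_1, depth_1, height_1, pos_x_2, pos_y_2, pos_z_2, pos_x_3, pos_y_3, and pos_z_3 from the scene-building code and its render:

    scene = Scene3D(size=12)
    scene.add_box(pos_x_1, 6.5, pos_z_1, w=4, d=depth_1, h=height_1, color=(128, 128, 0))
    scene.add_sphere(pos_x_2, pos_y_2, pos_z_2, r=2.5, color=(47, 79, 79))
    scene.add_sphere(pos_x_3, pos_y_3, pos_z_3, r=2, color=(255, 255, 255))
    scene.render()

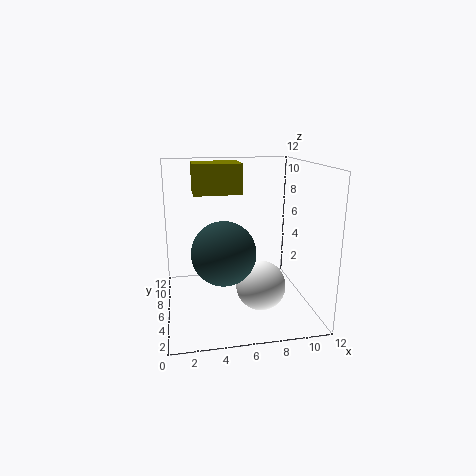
pos_x_1 = 2.5, pos_z_1 = 9.5, depth_1 = 3, height_1 = 2.5, pos_x_2 = 4.5, pos_y_2 = 4, pos_z_2 = 5.5, pos_x_3 = 7.5, pos_y_3 = 4, pos_z_3 = 2.5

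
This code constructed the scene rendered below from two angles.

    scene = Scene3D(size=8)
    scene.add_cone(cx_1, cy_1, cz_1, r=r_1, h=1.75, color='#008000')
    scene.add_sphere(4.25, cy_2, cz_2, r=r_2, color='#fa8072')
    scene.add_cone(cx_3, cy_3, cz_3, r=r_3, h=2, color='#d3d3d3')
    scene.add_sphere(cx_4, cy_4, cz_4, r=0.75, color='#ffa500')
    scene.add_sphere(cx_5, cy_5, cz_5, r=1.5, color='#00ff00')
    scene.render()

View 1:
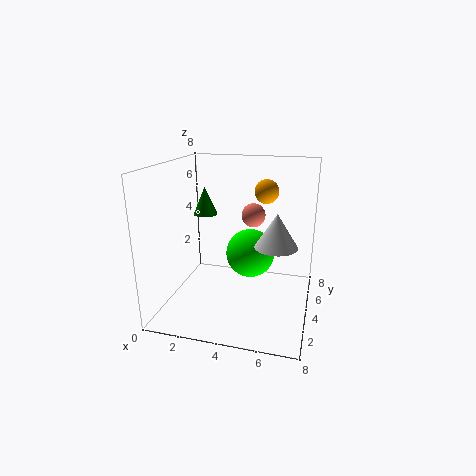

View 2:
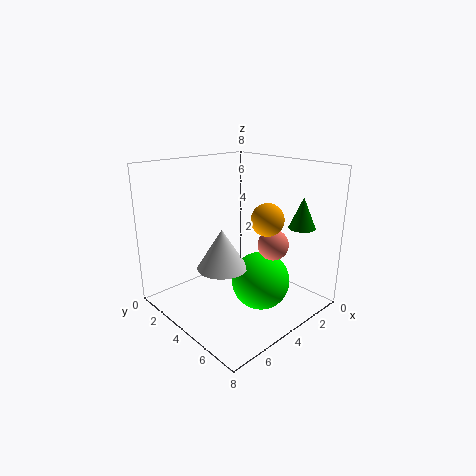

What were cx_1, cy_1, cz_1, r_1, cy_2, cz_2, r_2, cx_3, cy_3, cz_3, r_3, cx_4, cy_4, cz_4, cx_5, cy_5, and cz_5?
cx_1 = 1.25
cy_1 = 6.25
cz_1 = 4.5
r_1 = 0.75
cy_2 = 6.75
cz_2 = 4.5
r_2 = 0.75
cx_3 = 6
cy_3 = 5
cz_3 = 3.25
r_3 = 1.25
cx_4 = 5
cy_4 = 7
cz_4 = 6
cx_5 = 4.25
cy_5 = 6
cz_5 = 2.25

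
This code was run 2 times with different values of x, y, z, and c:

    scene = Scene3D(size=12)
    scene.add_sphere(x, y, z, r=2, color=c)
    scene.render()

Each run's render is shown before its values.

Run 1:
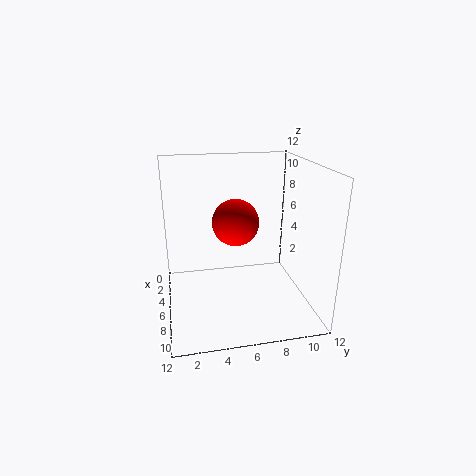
x = 5
y = 6
z = 7
c = 'red'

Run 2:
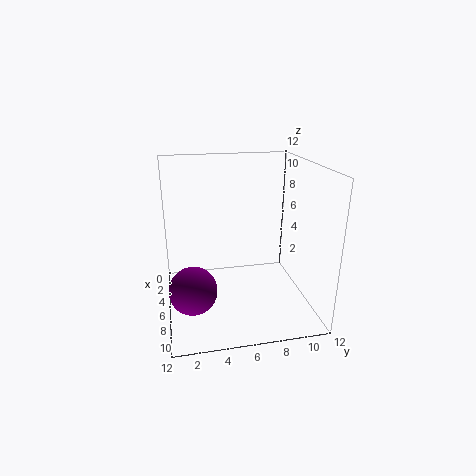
x = 7
y = 2
z = 2
c = 'purple'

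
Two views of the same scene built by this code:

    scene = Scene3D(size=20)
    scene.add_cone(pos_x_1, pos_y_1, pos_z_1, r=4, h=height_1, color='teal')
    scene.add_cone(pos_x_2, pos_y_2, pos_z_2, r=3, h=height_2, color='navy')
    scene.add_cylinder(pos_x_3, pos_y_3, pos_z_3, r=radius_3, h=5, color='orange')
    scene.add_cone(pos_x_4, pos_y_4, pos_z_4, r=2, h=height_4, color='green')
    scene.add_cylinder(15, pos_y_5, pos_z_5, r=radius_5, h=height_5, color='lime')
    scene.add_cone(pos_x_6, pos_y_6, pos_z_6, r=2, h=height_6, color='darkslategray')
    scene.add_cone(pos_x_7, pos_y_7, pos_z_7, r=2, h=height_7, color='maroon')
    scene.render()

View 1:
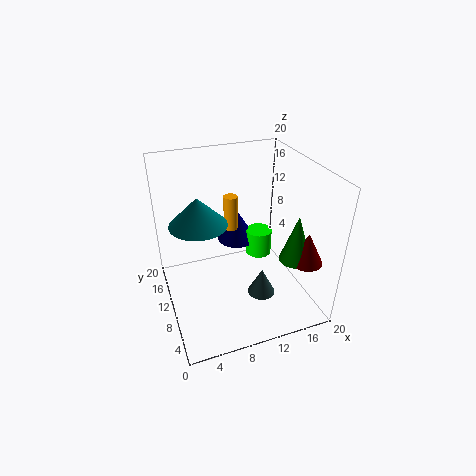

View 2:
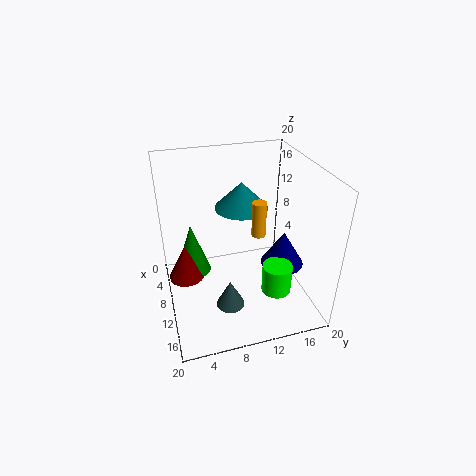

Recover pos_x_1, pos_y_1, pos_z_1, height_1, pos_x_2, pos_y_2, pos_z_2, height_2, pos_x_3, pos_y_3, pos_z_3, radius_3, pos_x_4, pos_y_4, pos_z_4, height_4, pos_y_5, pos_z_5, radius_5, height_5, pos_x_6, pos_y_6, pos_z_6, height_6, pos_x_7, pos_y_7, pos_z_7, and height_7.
pos_x_1 = 5, pos_y_1 = 12, pos_z_1 = 12, height_1 = 4, pos_x_2 = 12, pos_y_2 = 16, pos_z_2 = 6, height_2 = 5, pos_x_3 = 10, pos_y_3 = 13, pos_z_3 = 10, radius_3 = 1, pos_x_4 = 15, pos_y_4 = 3, pos_z_4 = 10, height_4 = 6, pos_y_5 = 14, pos_z_5 = 4, radius_5 = 2, height_5 = 4, pos_x_6 = 13, pos_y_6 = 8, pos_z_6 = 1, height_6 = 4, pos_x_7 = 16, pos_y_7 = 2, pos_z_7 = 10, height_7 = 4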